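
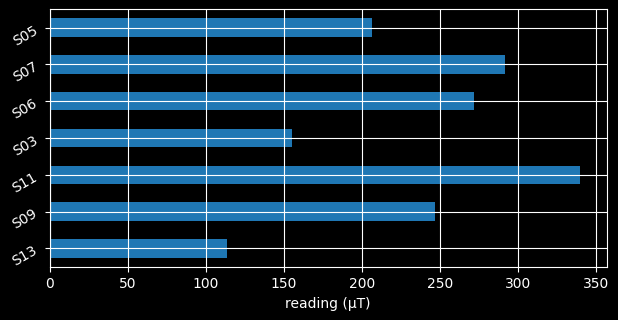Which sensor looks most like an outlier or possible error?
S13

S13 ≈ 100; the rest sit between ≈ 150 and ≈ 350.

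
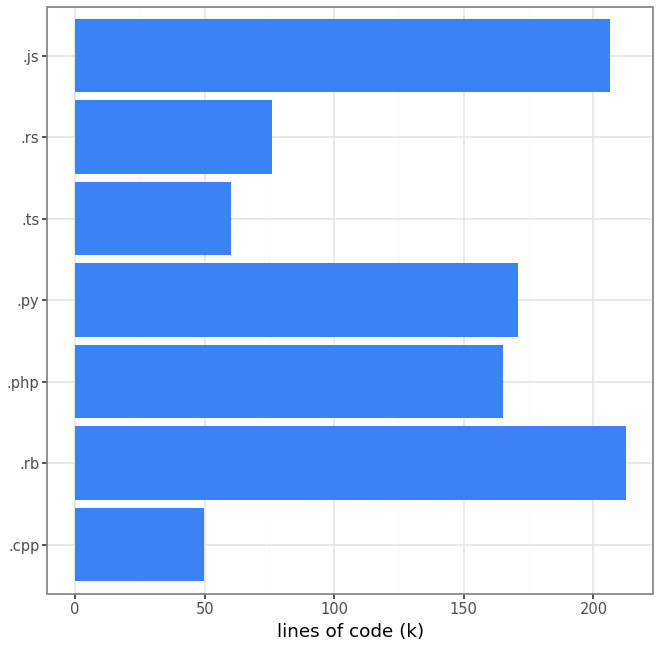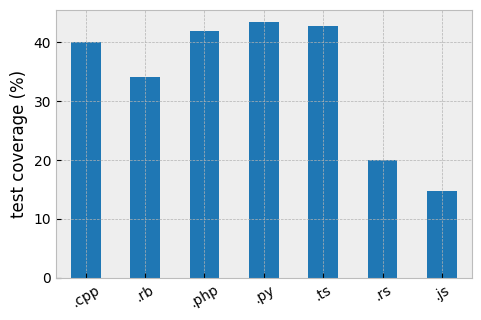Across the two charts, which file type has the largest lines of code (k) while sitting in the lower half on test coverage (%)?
Chart 2 median test coverage (%) ≈ 40; below-median file types: .rb, .rs, .js. Among those, .rb has the highest lines of code (k) (≈ 220).

.rb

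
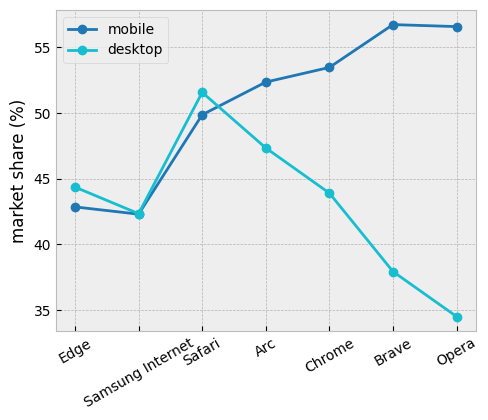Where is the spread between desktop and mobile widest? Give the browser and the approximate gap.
Opera: desktop ≈ 34, mobile ≈ 56 → gap ≈ 22. Next-largest (Brave) is only ≈ 18.

Opera, ≈ 22 %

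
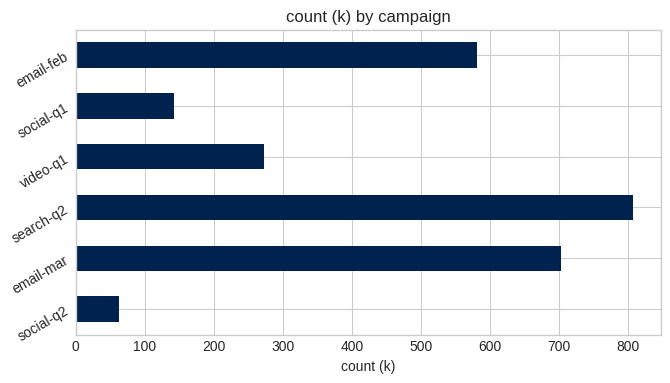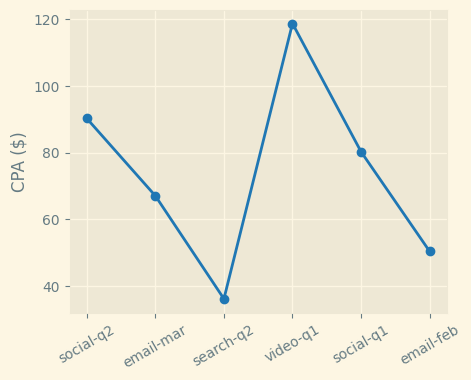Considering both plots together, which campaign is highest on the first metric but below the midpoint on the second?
search-q2

Chart 2 median CPA ($) ≈ 80; below-median campaigns: email-mar, search-q2, email-feb. Among those, search-q2 has the highest count (k) (≈ 800).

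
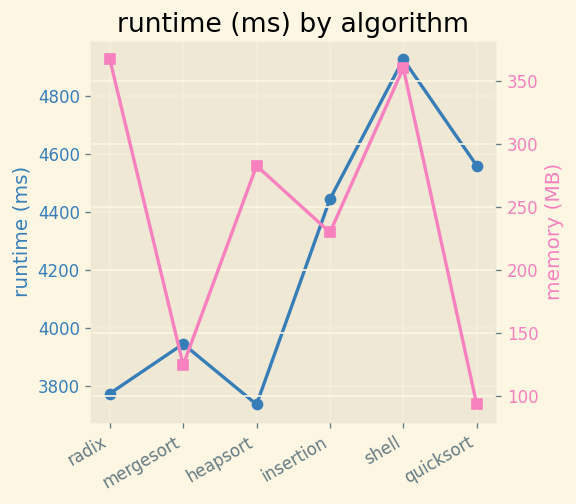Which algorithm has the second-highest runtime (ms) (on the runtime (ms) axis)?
quicksort

Top 3 (on the runtime (ms) axis): shell ≈ 4900, quicksort ≈ 4600, insertion ≈ 4400.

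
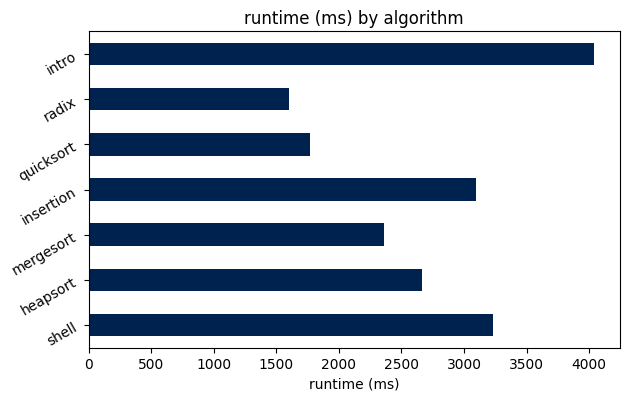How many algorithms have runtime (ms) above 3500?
1

Above 3500: intro.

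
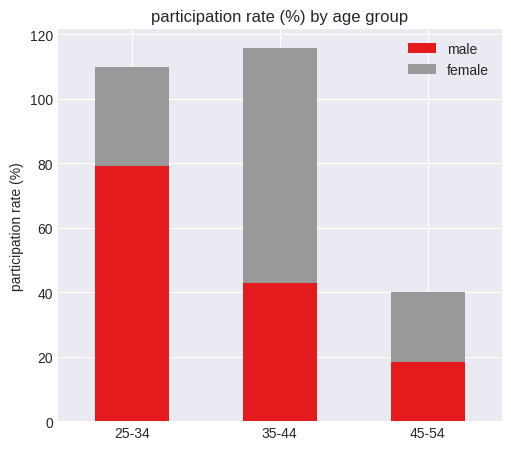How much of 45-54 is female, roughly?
≈ 20

female top ≈ 40, bottom ≈ 20; segment ≈ 20.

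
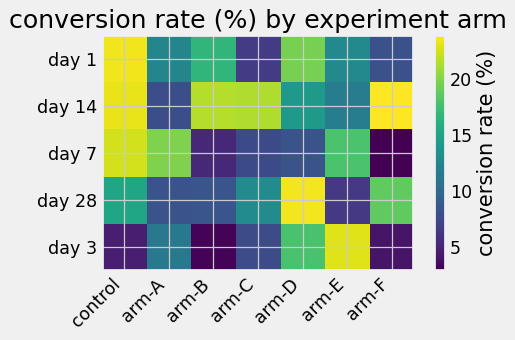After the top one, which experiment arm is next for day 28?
Top 3 for day 28: arm-D ≈ 24, arm-F ≈ 18, control ≈ 16.

arm-F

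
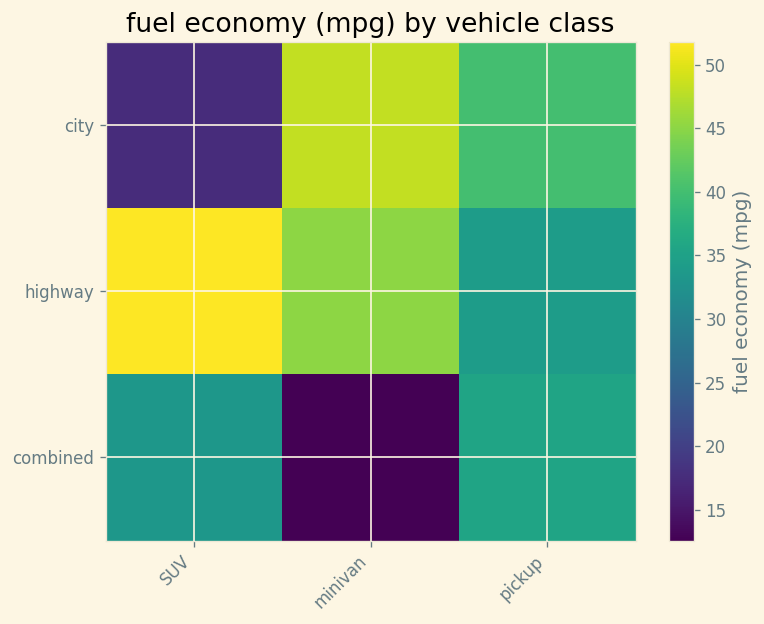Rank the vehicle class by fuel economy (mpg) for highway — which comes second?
Top 3 for highway: SUV ≈ 50, minivan ≈ 45, pickup ≈ 35.

minivan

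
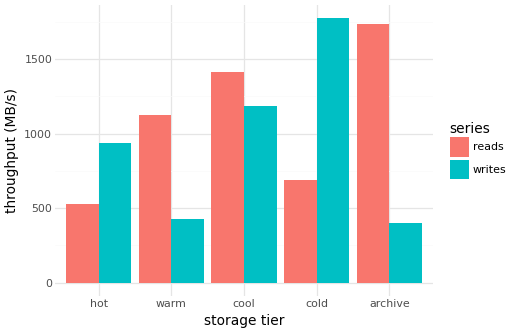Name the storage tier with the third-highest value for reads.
warm

Top 4 for reads: archive ≈ 1800, cool ≈ 1400, warm ≈ 1200, cold ≈ 600.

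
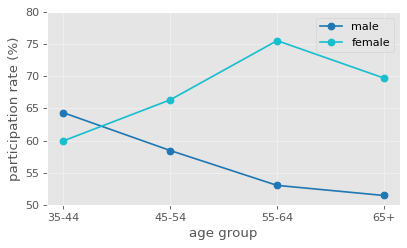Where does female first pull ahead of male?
45-54

35-44: female ≈ 60 vs male ≈ 65 (not yet); 45-54: female ≈ 65 vs male ≈ 60 (first crossover).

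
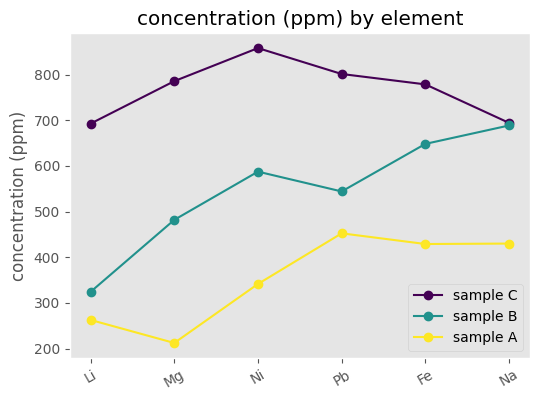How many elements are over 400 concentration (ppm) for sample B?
Above 400: Mg, Ni, Pb, Fe, Na.

5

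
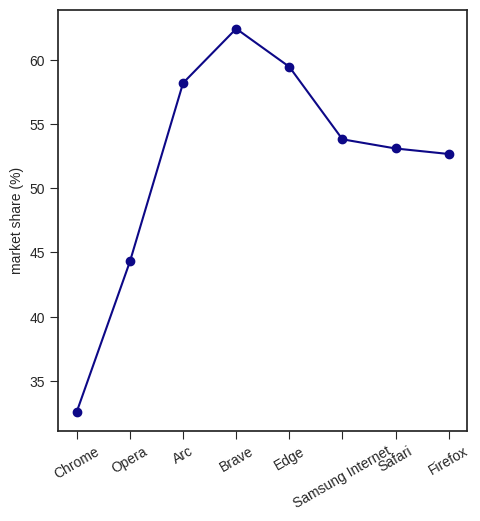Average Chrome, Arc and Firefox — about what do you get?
≈ 50

(35 + 60 + 55) / 3 ≈ 50.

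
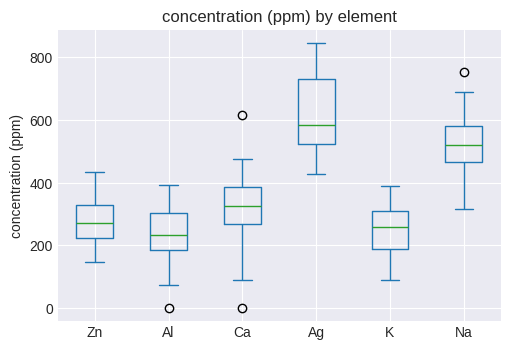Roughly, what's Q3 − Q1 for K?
Q3 ≈ 300, Q1 ≈ 200; IQR ≈ 100.

≈ 100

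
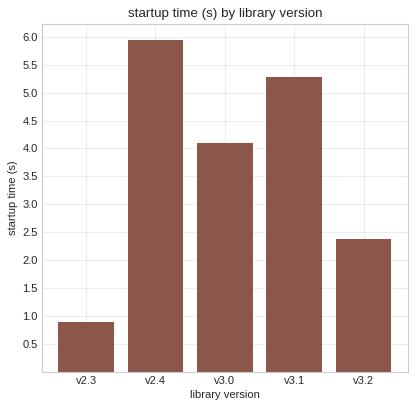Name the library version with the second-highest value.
v3.1

Top 3: v2.4 ≈ 6.0, v3.1 ≈ 5.5, v3.0 ≈ 4.0.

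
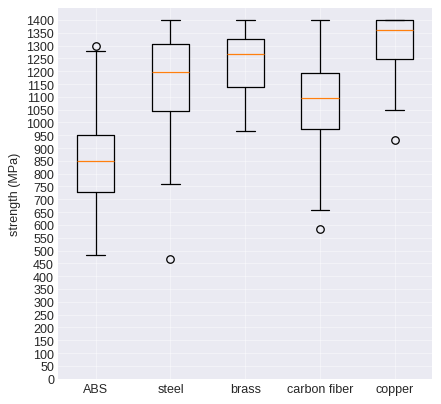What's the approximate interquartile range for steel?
Q3 ≈ 1300, Q1 ≈ 1050; IQR ≈ 250.

≈ 250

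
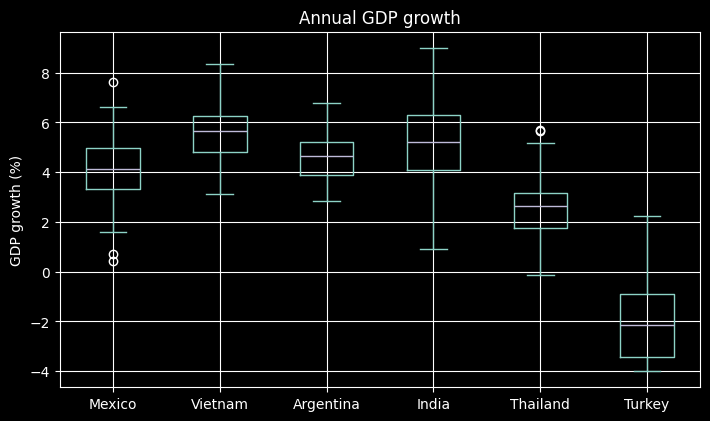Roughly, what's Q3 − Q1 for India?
Q3 ≈ 6, Q1 ≈ 4; IQR ≈ 2.

≈ 2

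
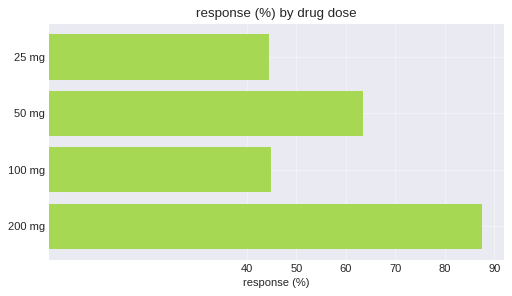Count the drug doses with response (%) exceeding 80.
Above 80: 200 mg.

1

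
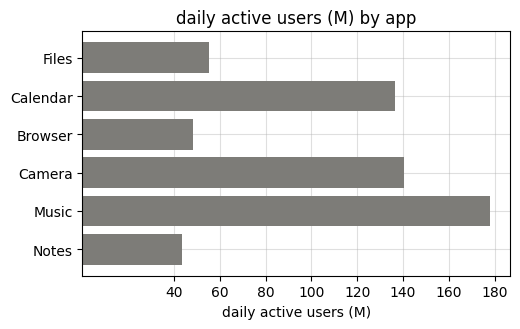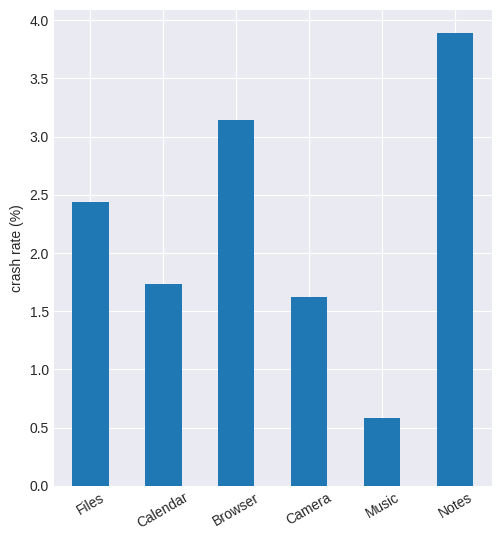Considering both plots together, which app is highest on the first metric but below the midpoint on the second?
Music

Chart 2 median crash rate (%) ≈ 2; below-median apps: Calendar, Camera, Music. Among those, Music has the highest daily active users (M) (≈ 180).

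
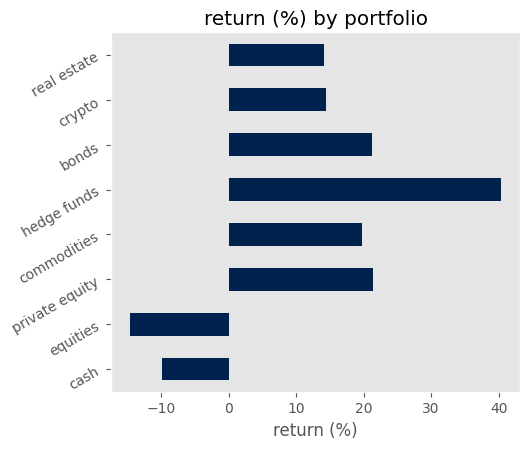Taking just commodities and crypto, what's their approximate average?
≈ 18

(20 + 15) / 2 ≈ 18.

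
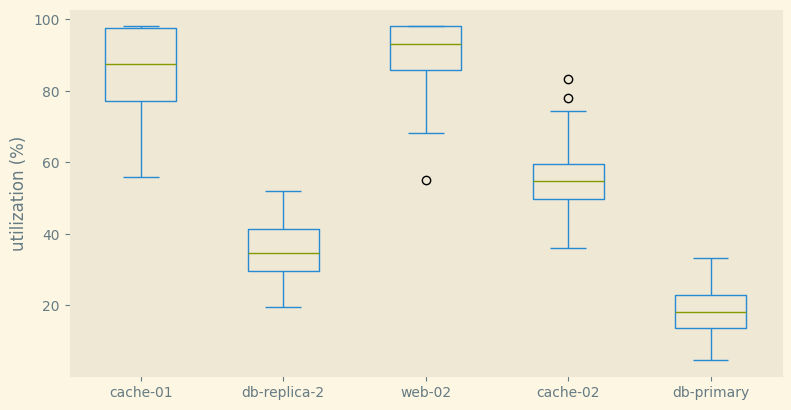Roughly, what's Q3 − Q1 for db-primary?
Q3 ≈ 20, Q1 ≈ 10; IQR ≈ 10.

≈ 10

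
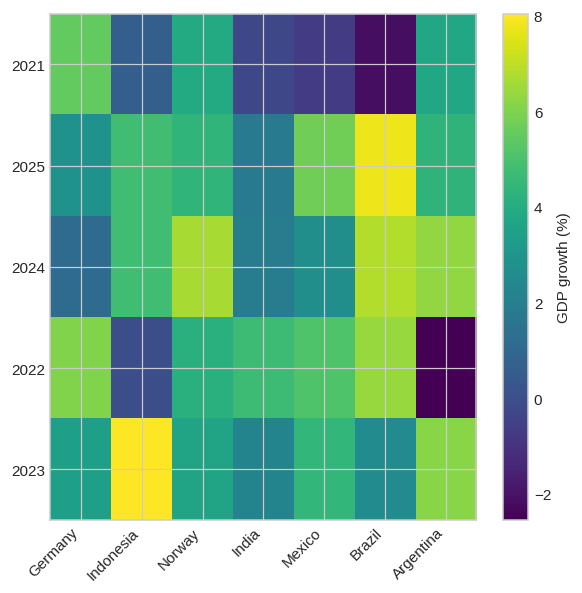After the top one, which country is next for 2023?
Argentina

Top 3 for 2023: Indonesia ≈ 8, Argentina ≈ 6, Mexico ≈ 4.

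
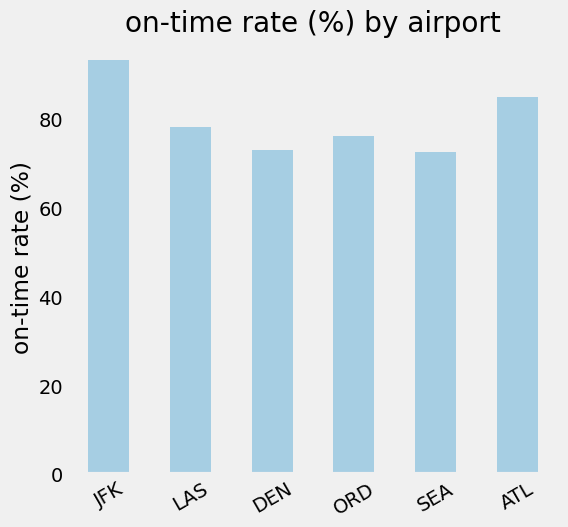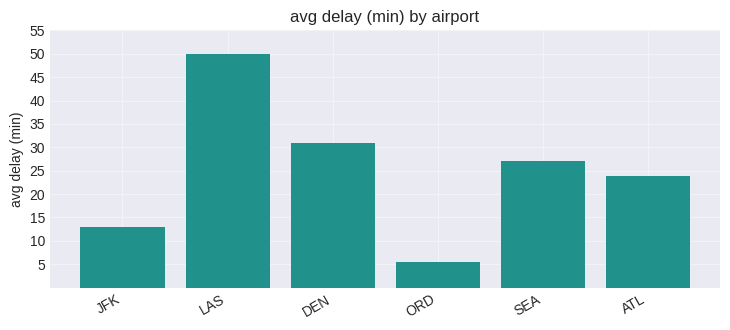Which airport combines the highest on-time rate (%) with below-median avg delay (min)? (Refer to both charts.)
Chart 2 median avg delay (min) ≈ 25; below-median airports: JFK, ORD, ATL. Among those, JFK has the highest on-time rate (%) (≈ 90).

JFK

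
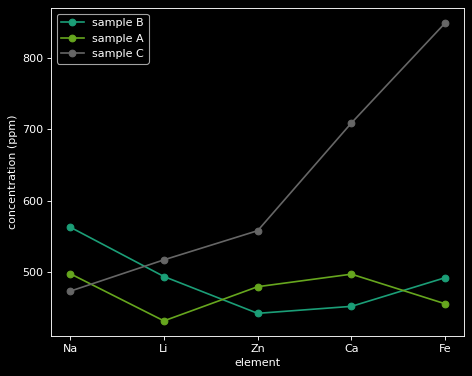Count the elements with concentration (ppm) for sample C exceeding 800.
Above 800: Fe.

1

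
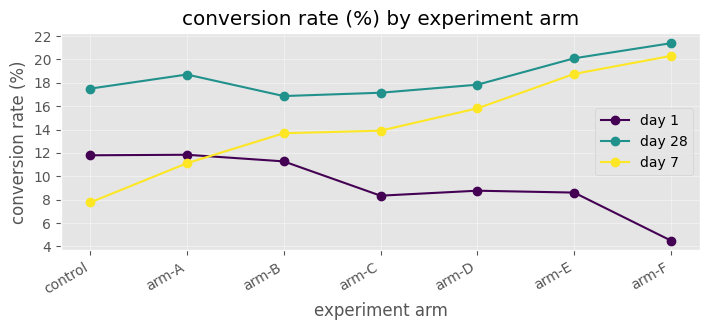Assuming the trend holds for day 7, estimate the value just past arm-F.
≈ 22

Last three: 16, 18, 20 → slope ≈ 2/step → next ≈ 22.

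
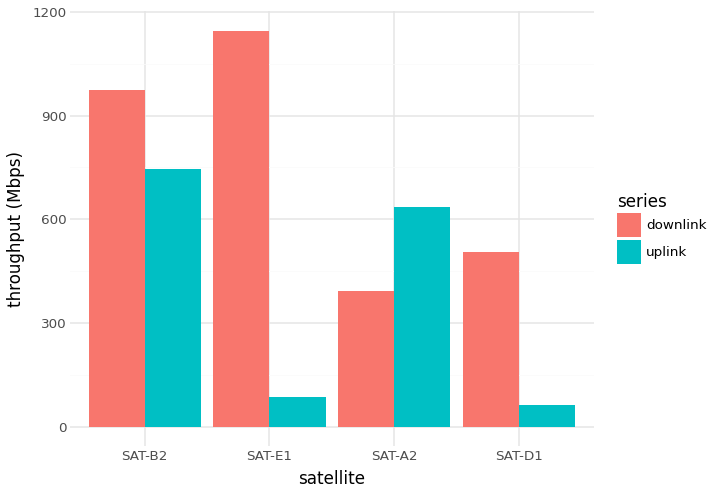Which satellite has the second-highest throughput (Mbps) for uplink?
SAT-A2

Top 3 for uplink: SAT-B2 ≈ 700, SAT-A2 ≈ 600, SAT-E1 ≈ 100.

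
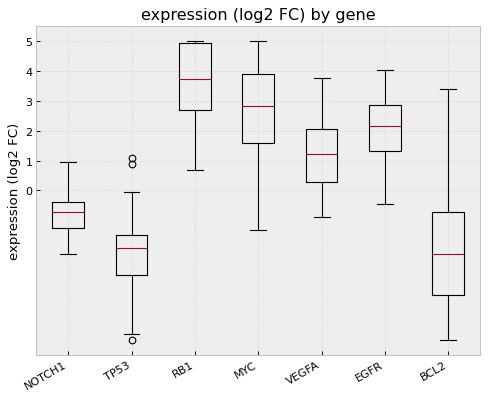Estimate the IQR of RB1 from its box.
Q3 ≈ 5, Q1 ≈ 3; IQR ≈ 2.

≈ 2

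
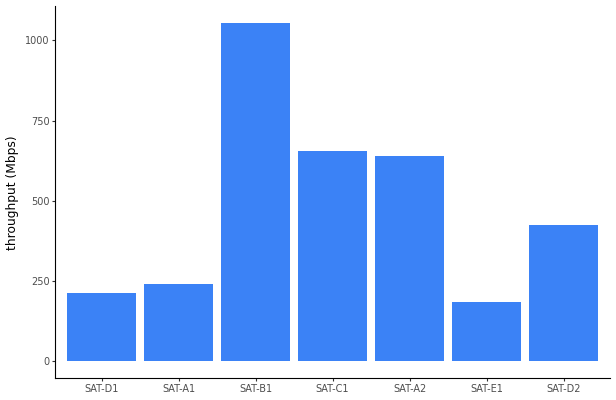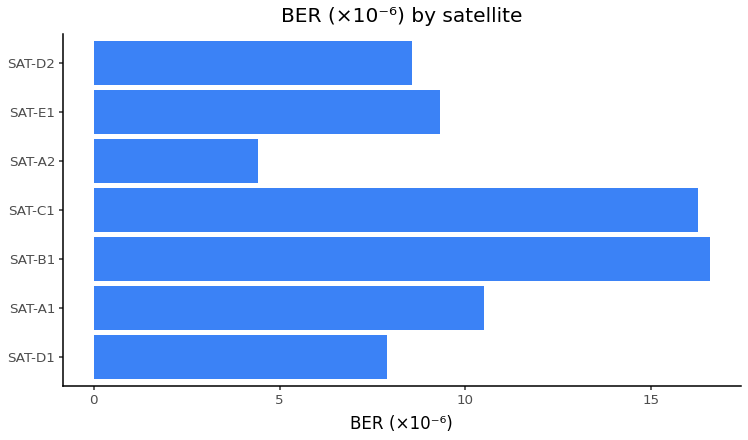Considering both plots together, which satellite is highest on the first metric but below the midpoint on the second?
Chart 2 median BER (×10⁻⁶) ≈ 10; below-median satellites: SAT-D1, SAT-A2, SAT-D2. Among those, SAT-A2 has the highest throughput (Mbps) (≈ 600).

SAT-A2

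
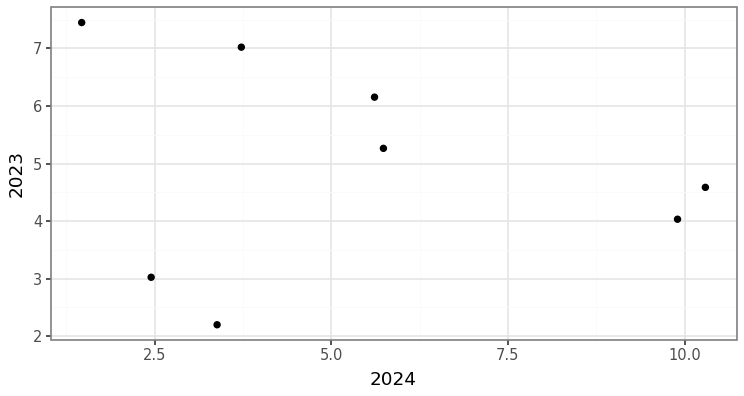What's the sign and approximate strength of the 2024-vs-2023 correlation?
no clear correlation

Points are roughly uncorrelated; weak (|r| ≈ 0.2).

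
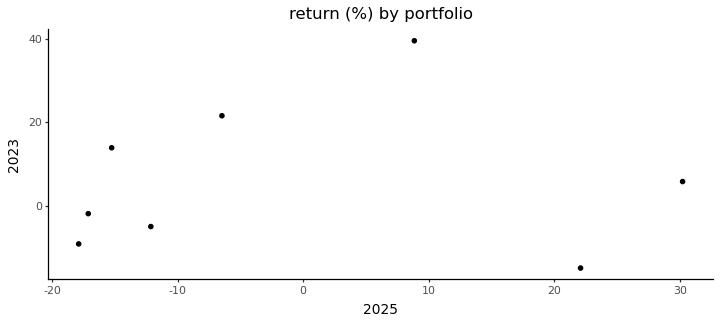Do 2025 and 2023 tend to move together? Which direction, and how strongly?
Points are roughly uncorrelated; weak (|r| ≈ 0.1).

no clear correlation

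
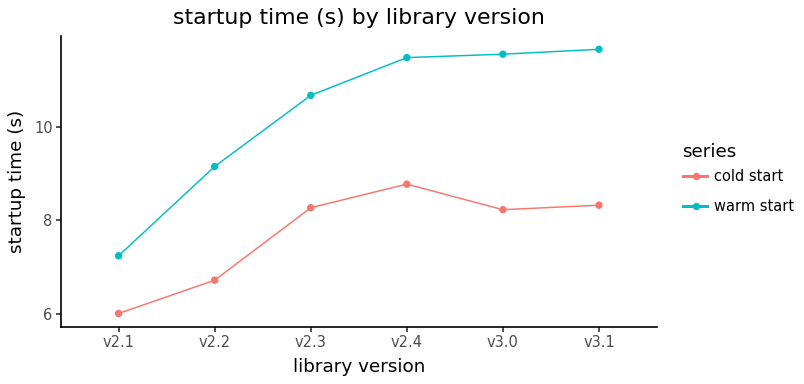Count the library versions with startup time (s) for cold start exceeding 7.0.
Above 7.0: v2.3, v2.4, v3.0, v3.1.

4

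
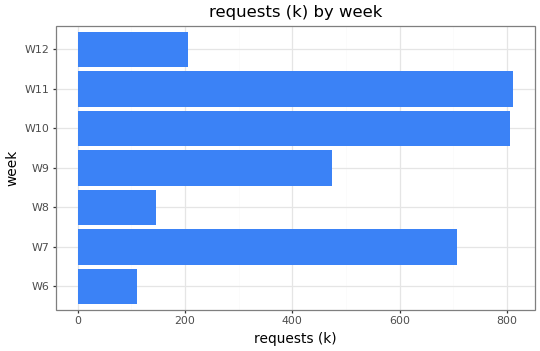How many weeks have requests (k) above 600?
3

Above 600: W7, W10, W11.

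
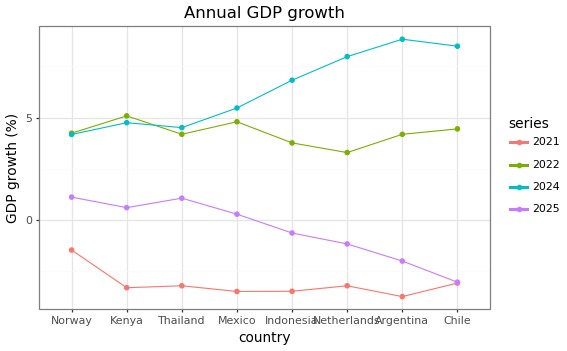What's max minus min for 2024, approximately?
Max Argentina ≈ 8, min Norway ≈ 4; range ≈ 4.

≈ 4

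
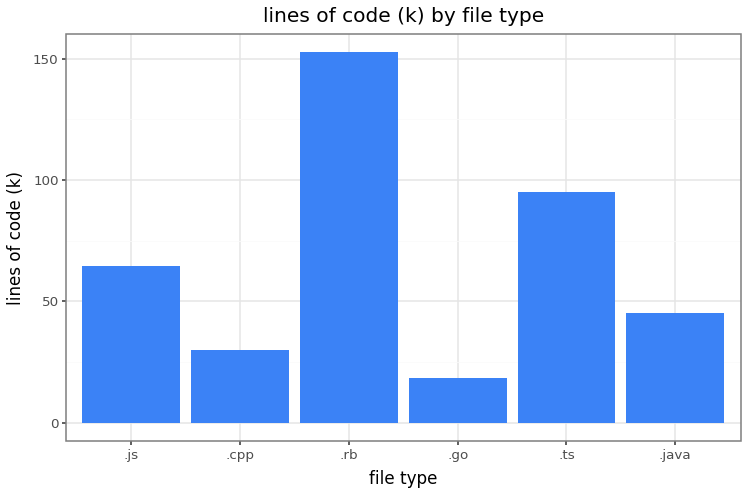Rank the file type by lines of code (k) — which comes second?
.ts

Top 3: .rb ≈ 160, .ts ≈ 100, .js ≈ 60.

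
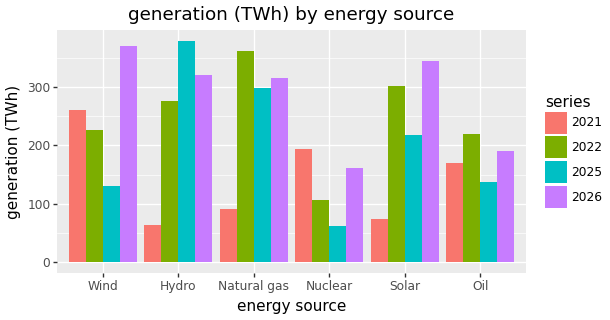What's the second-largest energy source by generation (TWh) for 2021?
Top 3 for 2021: Wind ≈ 250, Nuclear ≈ 200, Oil ≈ 150.

Nuclear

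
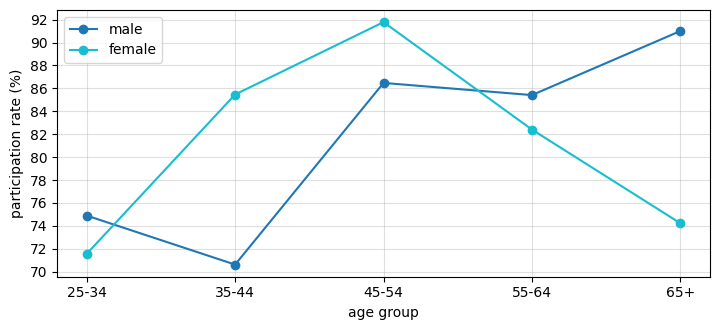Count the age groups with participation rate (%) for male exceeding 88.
1

Above 88: 65+.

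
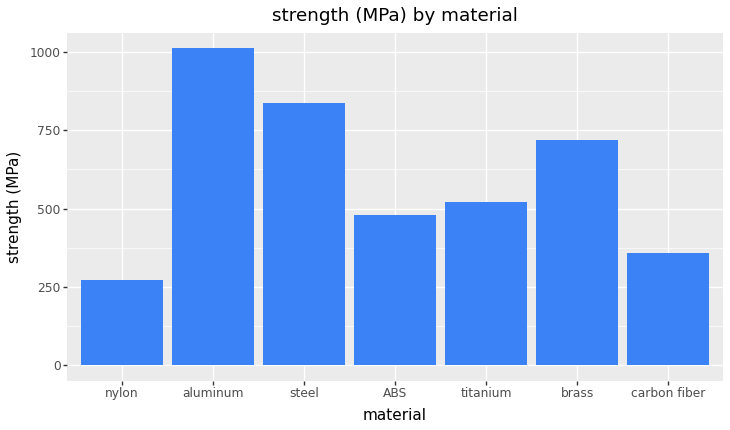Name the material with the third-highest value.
Top 4: aluminum ≈ 1000, steel ≈ 800, brass ≈ 700, titanium ≈ 500.

brass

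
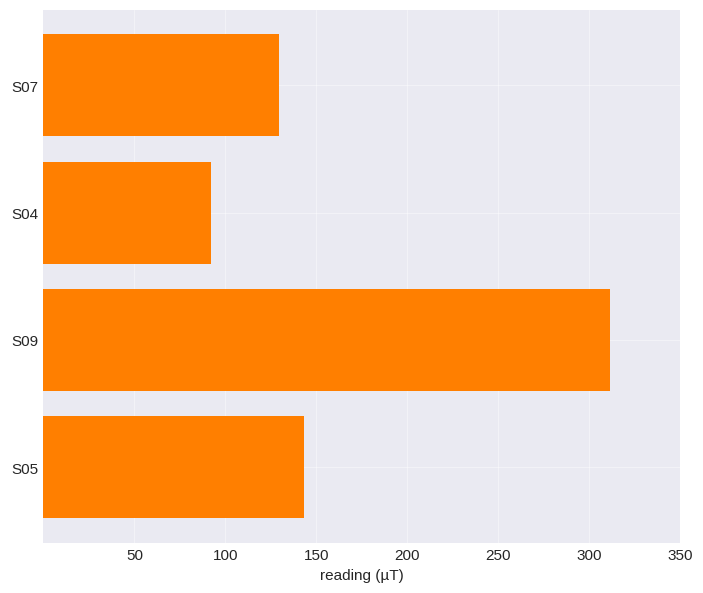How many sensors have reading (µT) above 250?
1

Above 250: S09.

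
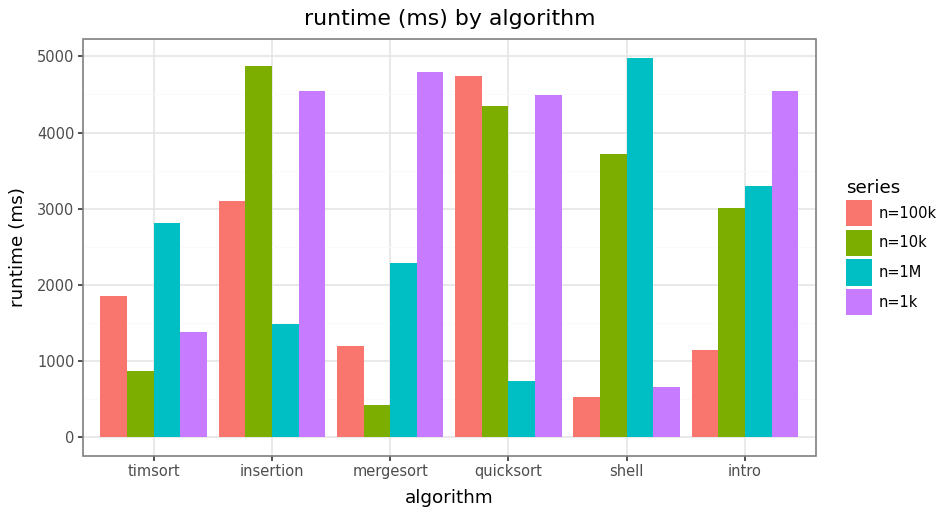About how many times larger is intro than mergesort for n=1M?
intro ≈ 3500, mergesort ≈ 2500; 3500/2500 ≈ 1.4.

≈ 1.4×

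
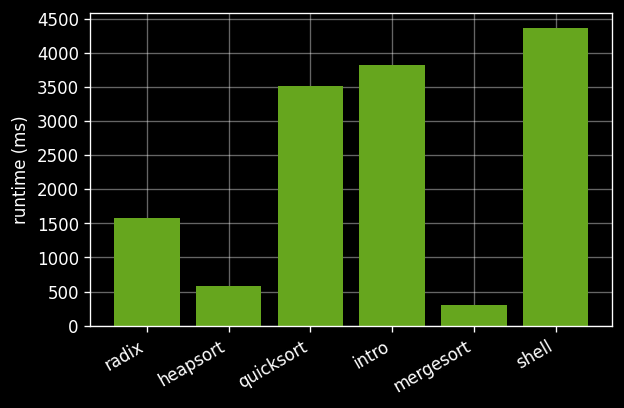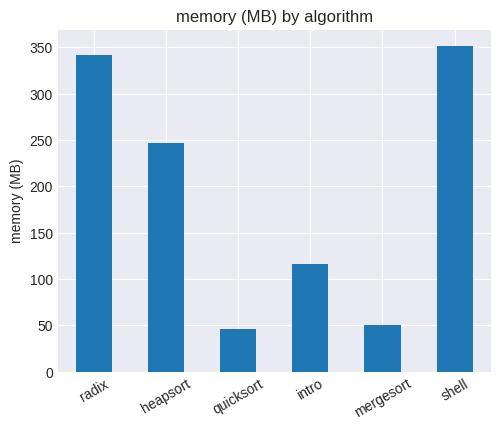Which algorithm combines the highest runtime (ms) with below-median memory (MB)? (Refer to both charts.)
Chart 2 median memory (MB) ≈ 200; below-median algorithms: quicksort, intro, mergesort. Among those, intro has the highest runtime (ms) (≈ 4000).

intro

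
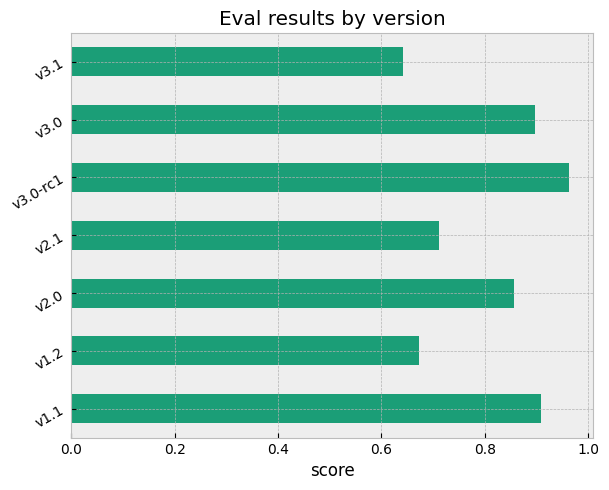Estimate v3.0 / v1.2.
v3.0 ≈ 0.9, v1.2 ≈ 0.7; 0.9/0.7 ≈ 1.29.

≈ 1.29×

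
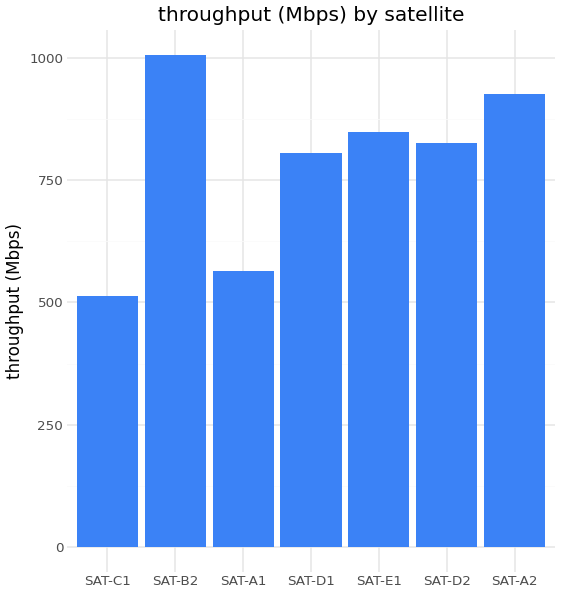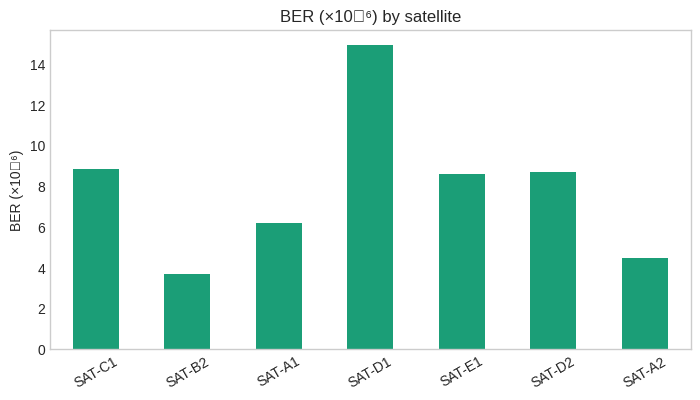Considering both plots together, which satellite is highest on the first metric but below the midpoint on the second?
SAT-B2

Chart 2 median BER (×10⁻⁶) ≈ 8; below-median satellites: SAT-B2, SAT-A1, SAT-A2. Among those, SAT-B2 has the highest throughput (Mbps) (≈ 1000).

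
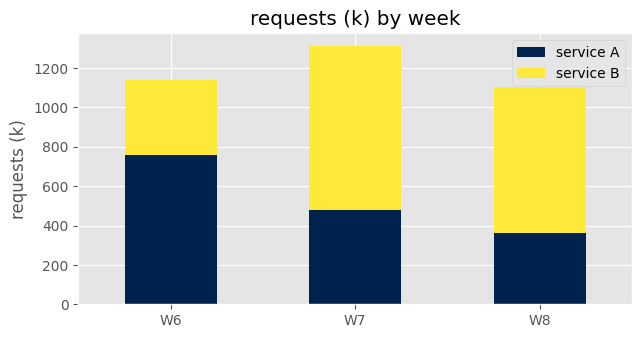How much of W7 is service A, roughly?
service A top ≈ 400, bottom ≈ 0; segment ≈ 400.

≈ 400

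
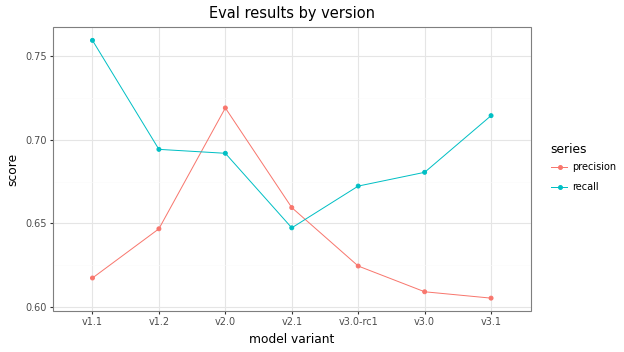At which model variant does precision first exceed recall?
v1.2: precision ≈ 0.64 vs recall ≈ 0.70 (not yet); v2.0: precision ≈ 0.72 vs recall ≈ 0.70 (first crossover).

v2.0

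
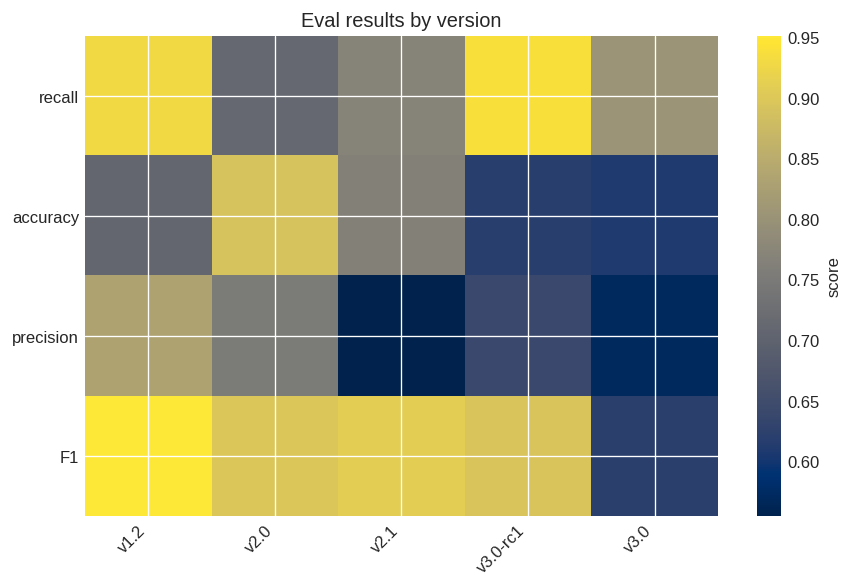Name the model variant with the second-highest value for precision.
Top 3 for precision: v1.2 ≈ 0.85, v2.0 ≈ 0.75, v3.0-rc1 ≈ 0.65.

v2.0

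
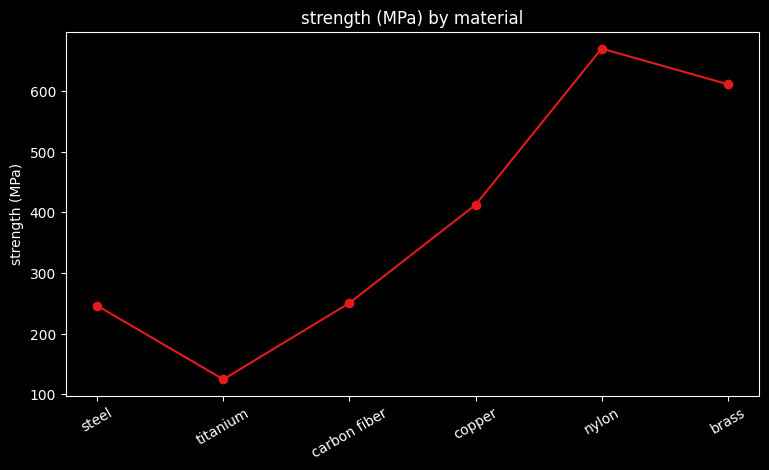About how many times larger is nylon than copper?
nylon ≈ 650, copper ≈ 400; 650/400 ≈ 1.62.

≈ 1.62×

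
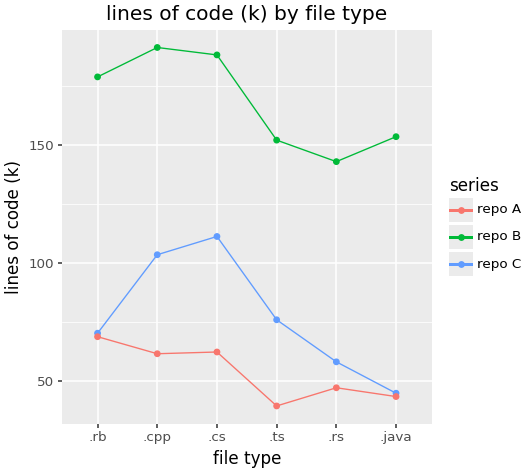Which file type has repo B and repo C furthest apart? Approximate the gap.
.java: repo B ≈ 160, repo C ≈ 40 → gap ≈ 120. Next-largest (.rb) is only ≈ 100.

.java, ≈ 120 k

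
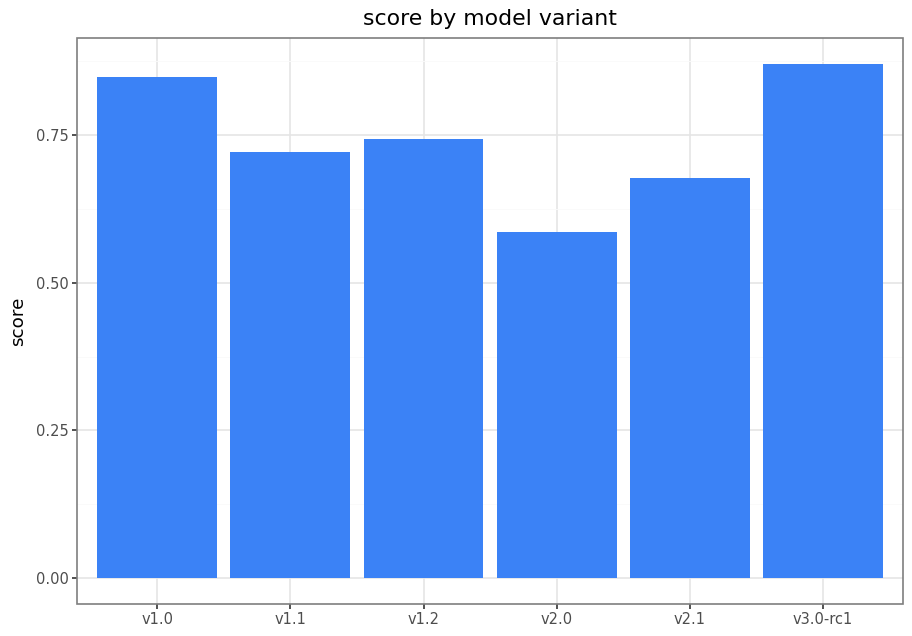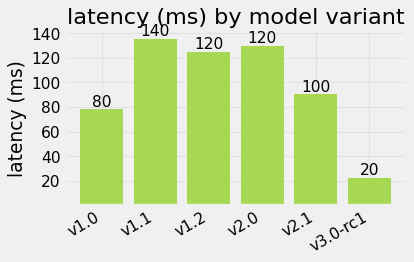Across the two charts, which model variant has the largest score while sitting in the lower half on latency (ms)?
v3.0-rc1

Chart 2 median latency (ms) ≈ 100; below-median model variants: v1.0, v2.1, v3.0-rc1. Among those, v3.0-rc1 has the highest score (≈ 0.9).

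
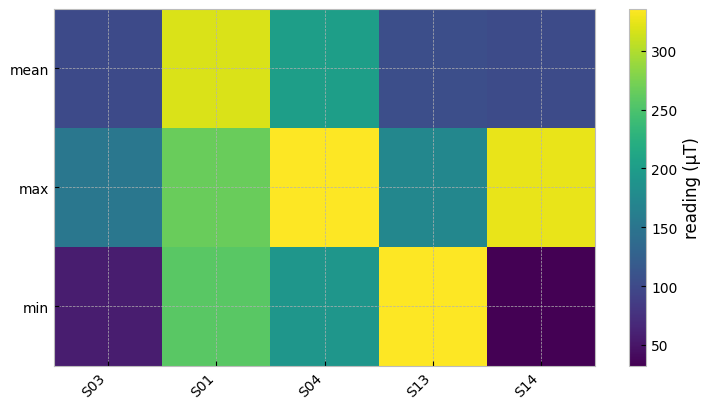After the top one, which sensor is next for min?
S01

Top 3 for min: S13 ≈ 350, S01 ≈ 250, S04 ≈ 200.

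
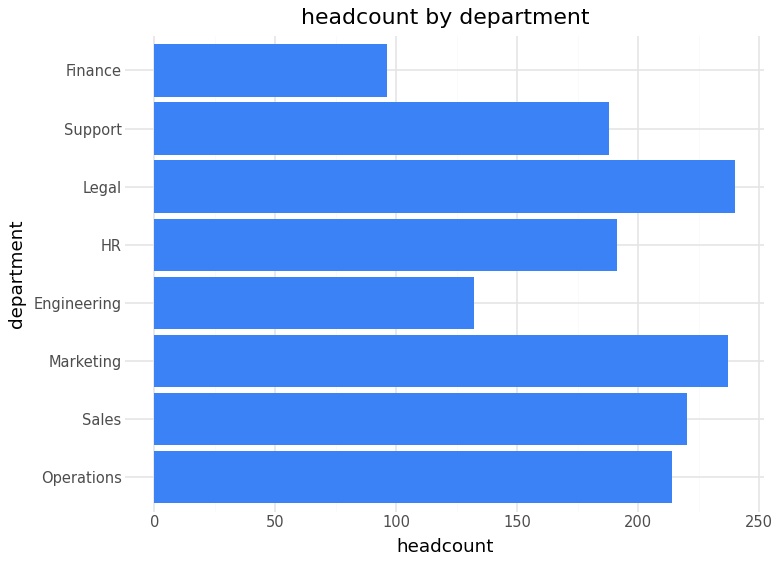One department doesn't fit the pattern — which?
Finance

Finance ≈ 100; the rest sit between ≈ 140 and ≈ 240.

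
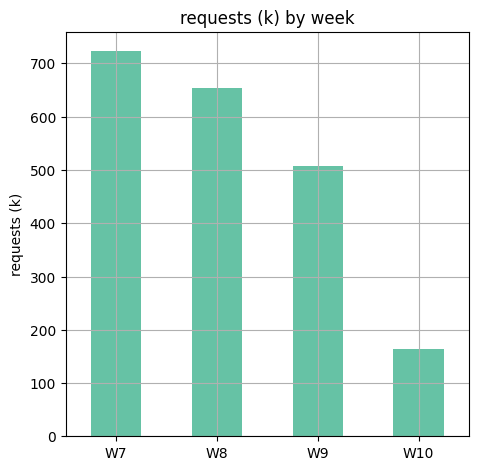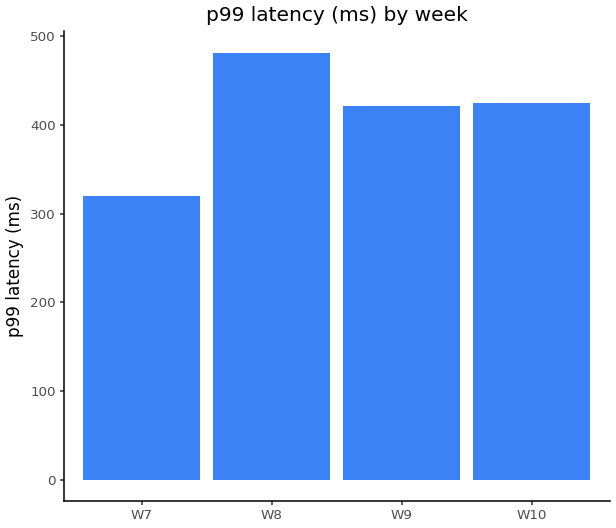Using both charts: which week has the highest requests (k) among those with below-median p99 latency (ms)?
W7

Chart 2 median p99 latency (ms) ≈ 400; below-median weeks: W7, W9. Among those, W7 has the highest requests (k) (≈ 700).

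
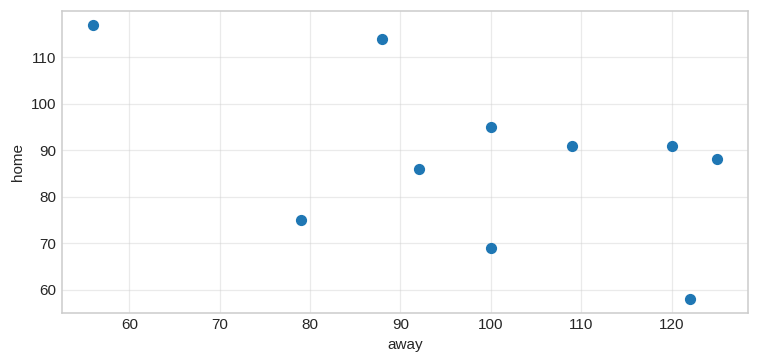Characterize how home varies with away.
negative, moderate

Points are negatively correlated; moderate (|r| ≈ 0.5).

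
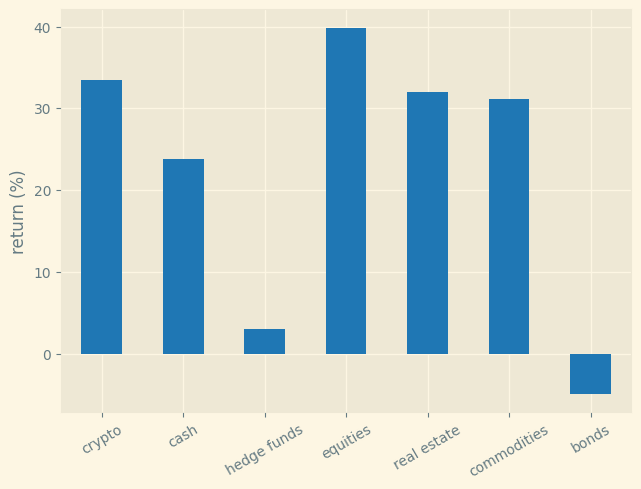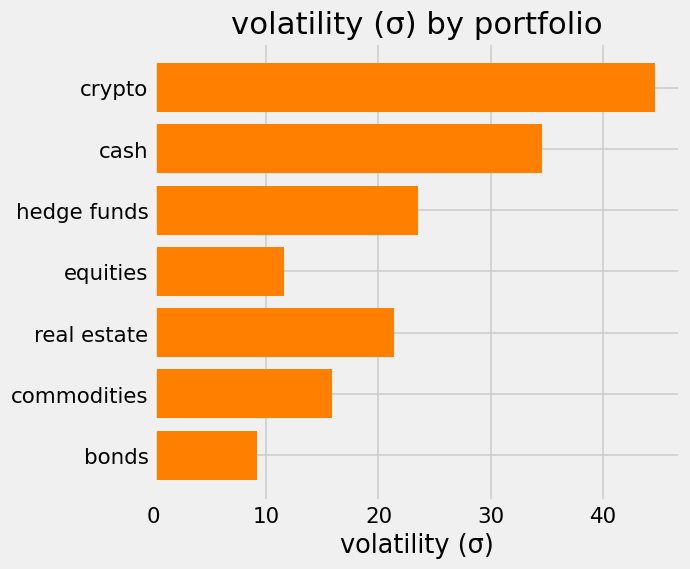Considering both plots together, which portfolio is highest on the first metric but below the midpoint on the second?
equities

Chart 2 median volatility (σ) ≈ 20; below-median portfolios: equities, commodities, bonds. Among those, equities has the highest return (%) (≈ 40).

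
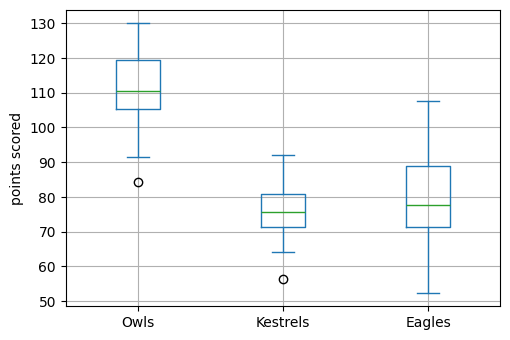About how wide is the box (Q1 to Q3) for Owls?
≈ 15

Q3 ≈ 120, Q1 ≈ 105; IQR ≈ 15.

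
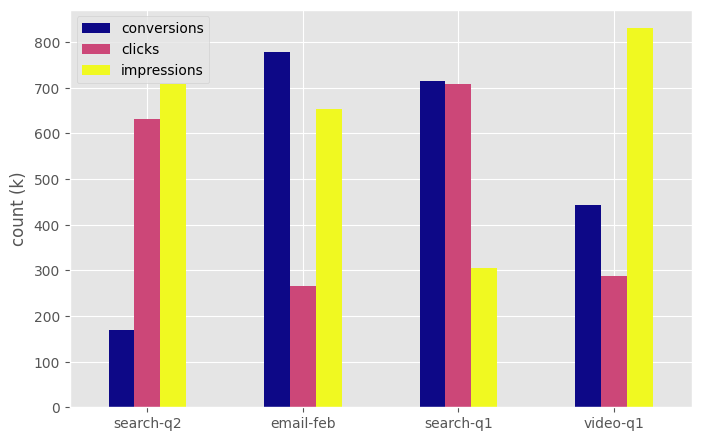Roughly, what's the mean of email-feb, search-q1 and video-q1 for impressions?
(700 + 300 + 800) / 3 ≈ 600.

≈ 600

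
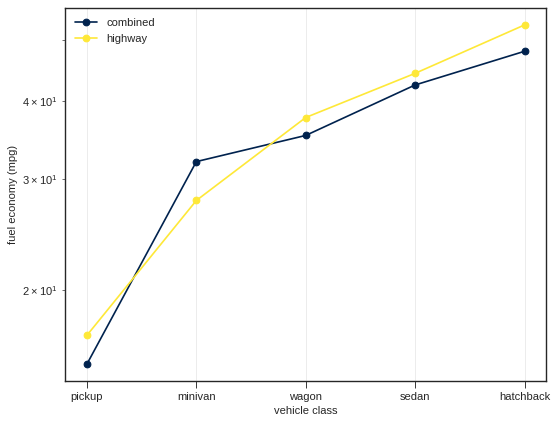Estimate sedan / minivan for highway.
sedan ≈ 45, minivan ≈ 30; 45/30 ≈ 1.5.

≈ 1.5×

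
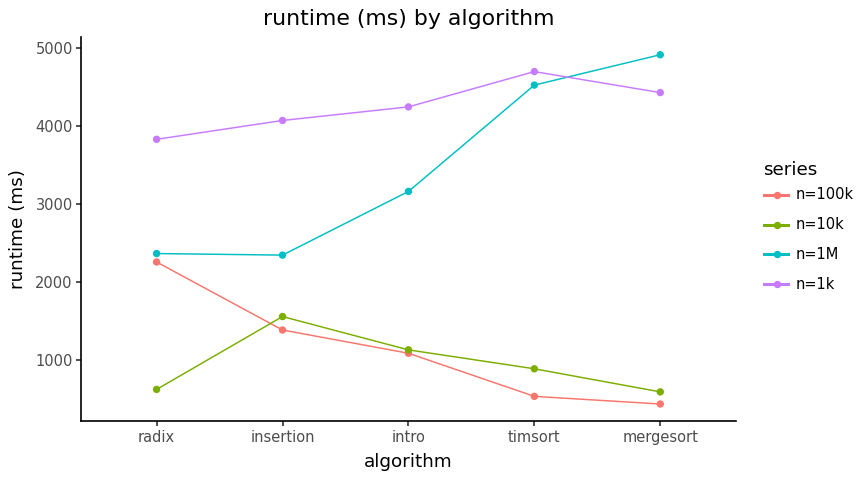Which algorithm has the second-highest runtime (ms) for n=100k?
Top 3 for n=100k: radix ≈ 2500, insertion ≈ 1500, intro ≈ 1000.

insertion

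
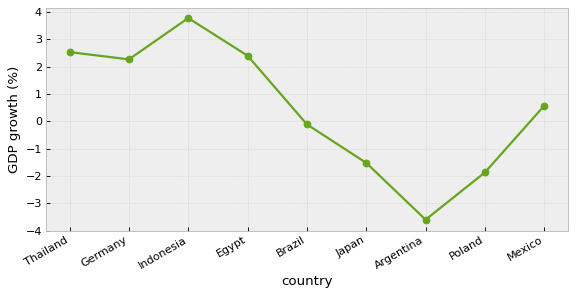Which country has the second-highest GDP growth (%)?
Thailand

Top 3: Indonesia ≈ 4, Thailand ≈ 3, Egypt ≈ 2.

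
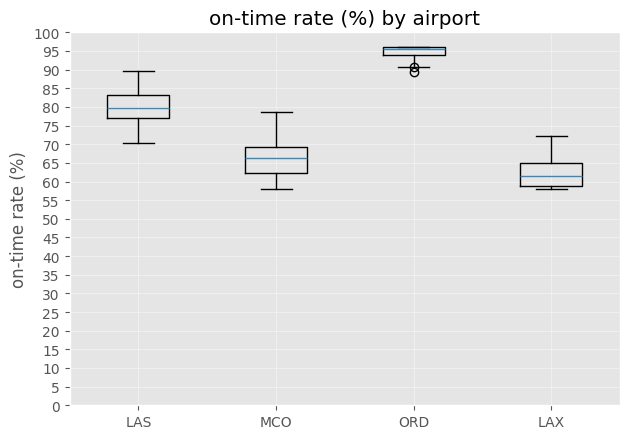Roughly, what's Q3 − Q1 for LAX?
Q3 ≈ 65, Q1 ≈ 60; IQR ≈ 5.

≈ 5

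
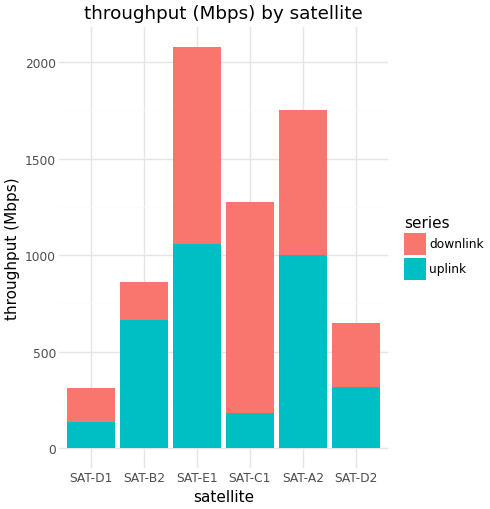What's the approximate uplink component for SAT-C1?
uplink top ≈ 200, bottom ≈ 0; segment ≈ 200.

≈ 200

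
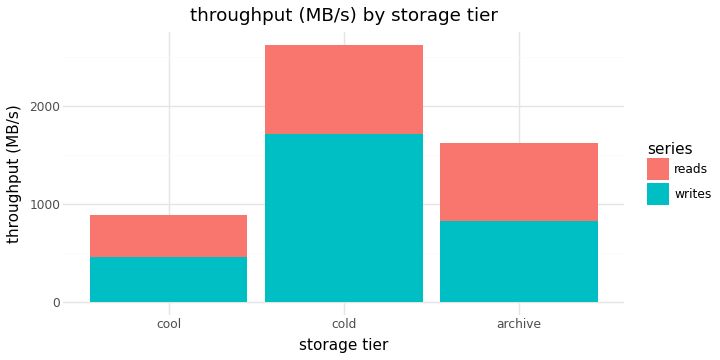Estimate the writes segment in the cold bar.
≈ 1500

writes top ≈ 1500, bottom ≈ 0; segment ≈ 1500.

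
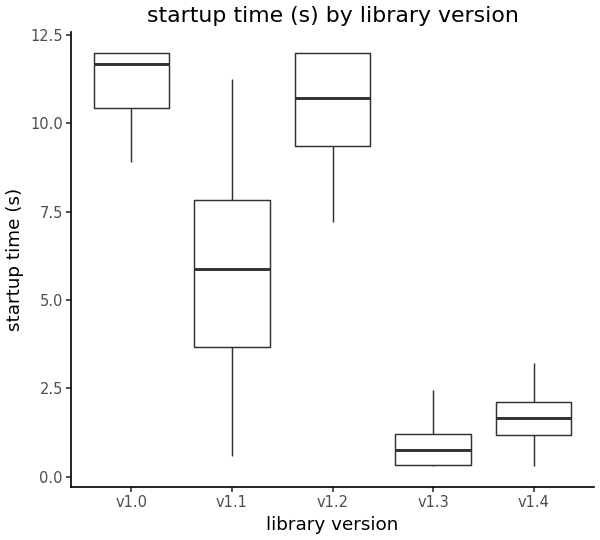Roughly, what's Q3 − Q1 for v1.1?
≈ 4

Q3 ≈ 8, Q1 ≈ 4; IQR ≈ 4.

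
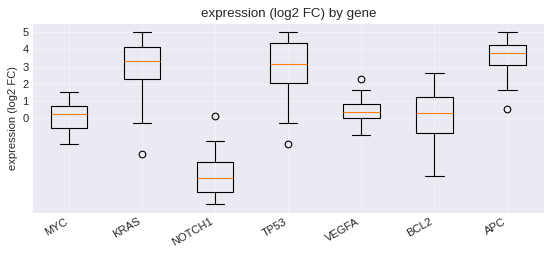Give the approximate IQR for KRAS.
Q3 ≈ 4, Q1 ≈ 2; IQR ≈ 2.

≈ 2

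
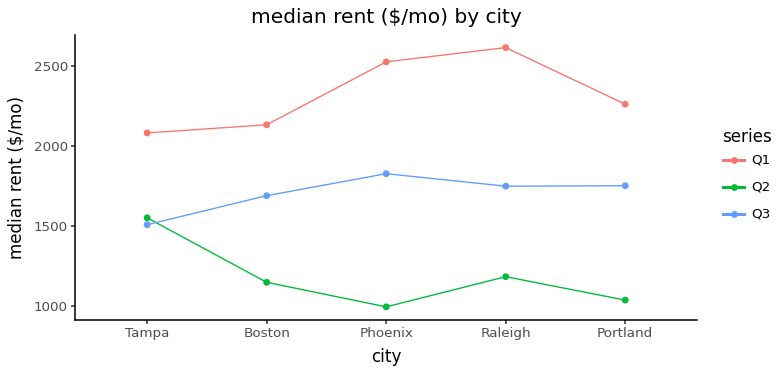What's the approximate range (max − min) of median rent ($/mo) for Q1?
Max Raleigh ≈ 2600, min Tampa ≈ 2000; range ≈ 600.

≈ 600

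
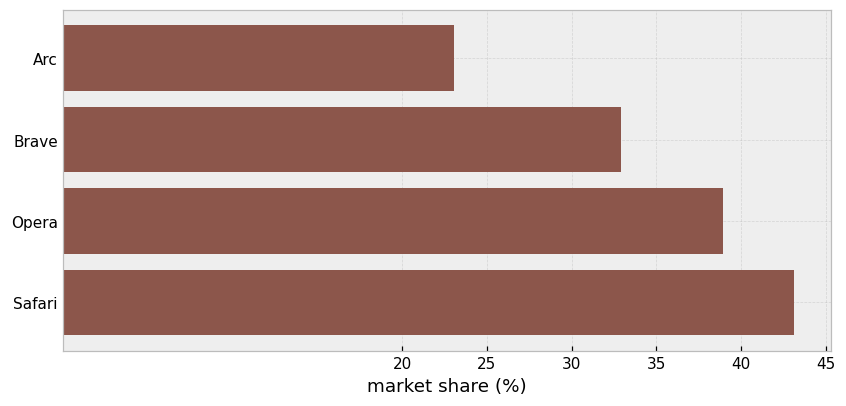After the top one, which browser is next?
Opera

Top 3: Safari ≈ 45, Opera ≈ 40, Brave ≈ 35.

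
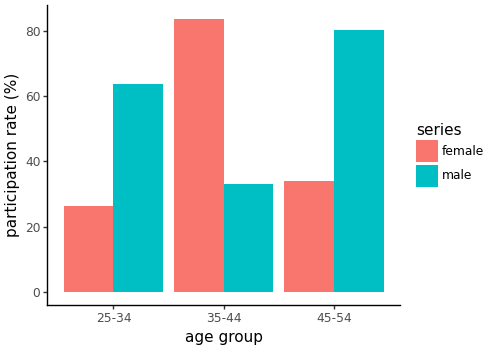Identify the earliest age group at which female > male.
35-44

25-34: female ≈ 30 vs male ≈ 60 (not yet); 35-44: female ≈ 80 vs male ≈ 30 (first crossover).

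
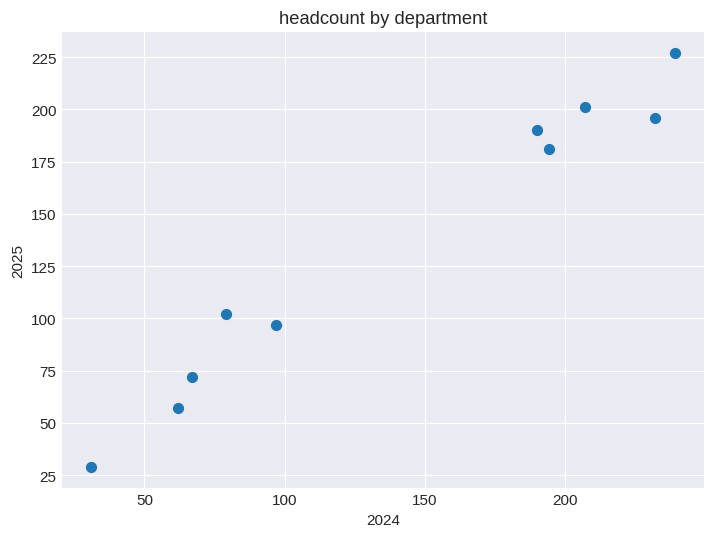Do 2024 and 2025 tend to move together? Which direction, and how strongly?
positive, strong

Points are positively correlated; strong (|r| ≈ 1.0).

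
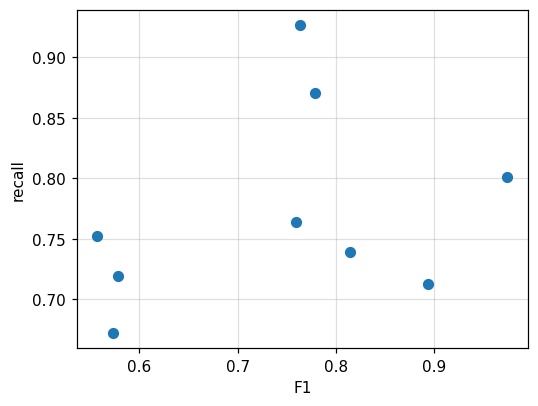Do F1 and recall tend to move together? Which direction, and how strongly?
Points are positively correlated; weak (|r| ≈ 0.3).

positive, weak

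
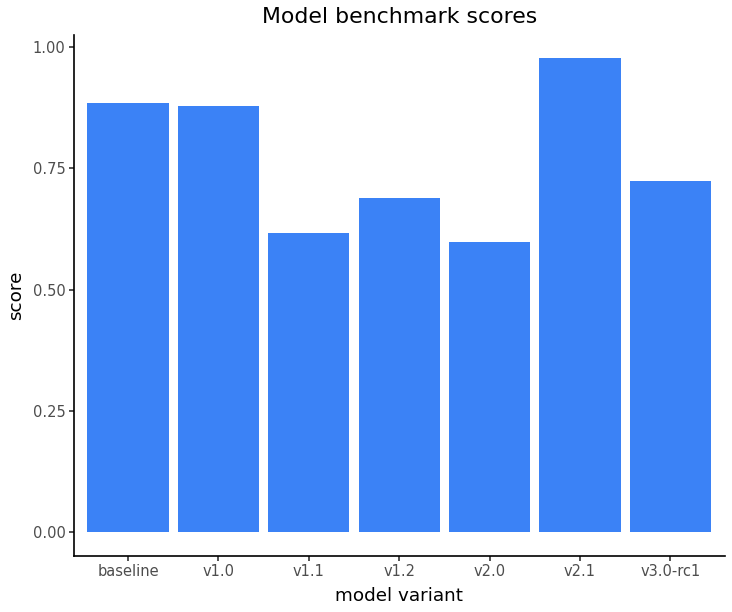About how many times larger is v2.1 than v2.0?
≈ 1.67×

v2.1 ≈ 1.0, v2.0 ≈ 0.6; 1.0/0.6 ≈ 1.67.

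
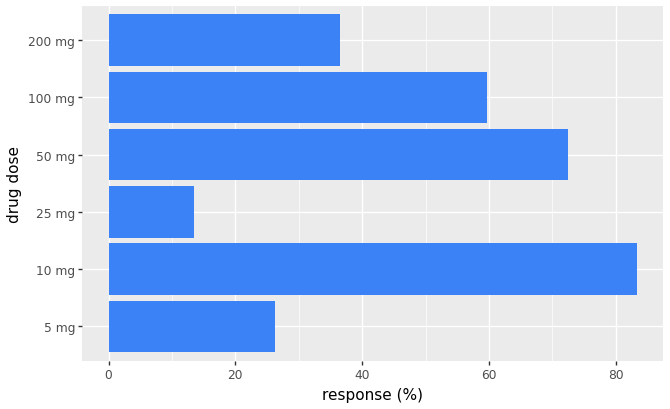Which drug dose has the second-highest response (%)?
50 mg

Top 3: 10 mg ≈ 80, 50 mg ≈ 70, 100 mg ≈ 60.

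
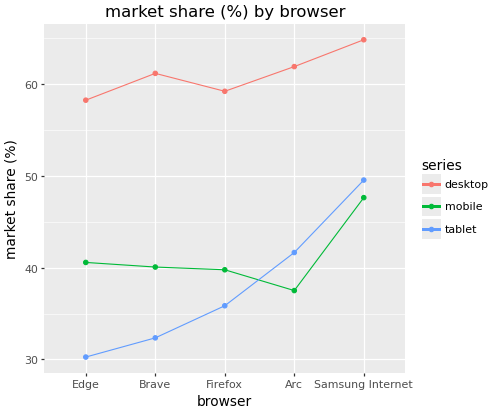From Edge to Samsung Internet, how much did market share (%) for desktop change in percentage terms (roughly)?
Edge ≈ 60, Samsung Internet ≈ 65; (65 − 60) / 60 ≈ +8.3%.

≈ +8.3%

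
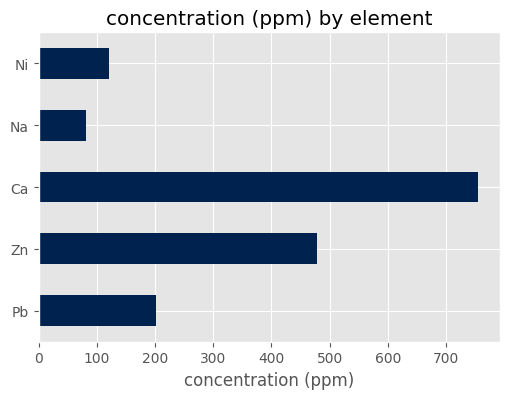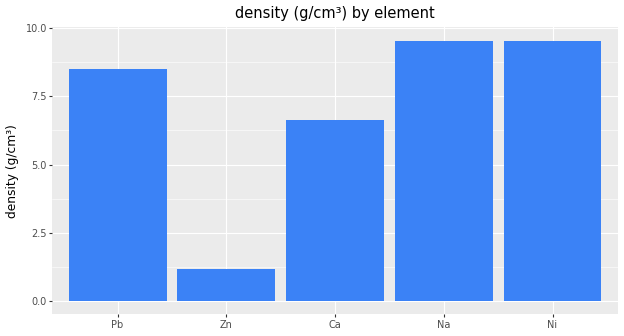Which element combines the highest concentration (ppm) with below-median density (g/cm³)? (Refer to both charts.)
Ca

Chart 2 median density (g/cm³) ≈ 8; below-median elements: Zn, Ca. Among those, Ca has the highest concentration (ppm) (≈ 800).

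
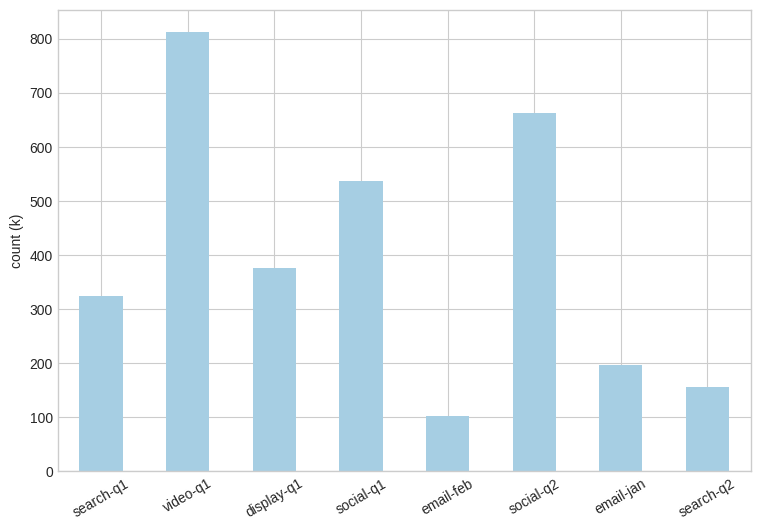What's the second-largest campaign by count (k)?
social-q2

Top 3: video-q1 ≈ 800, social-q2 ≈ 700, social-q1 ≈ 500.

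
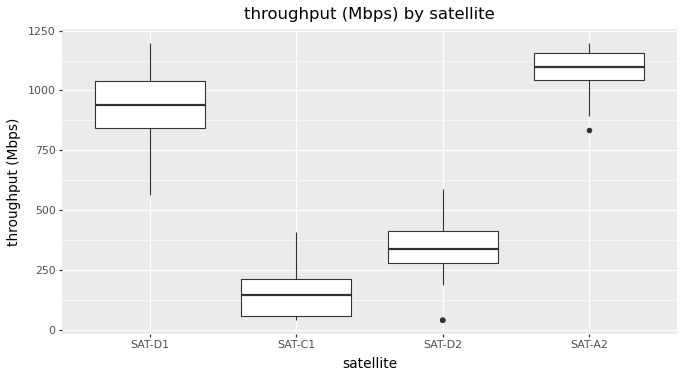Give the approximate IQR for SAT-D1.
Q3 ≈ 1000, Q1 ≈ 800; IQR ≈ 200.

≈ 200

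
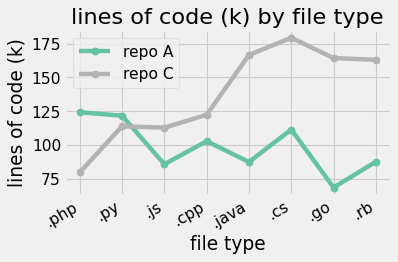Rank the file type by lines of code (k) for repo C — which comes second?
.java

Top 3 for repo C: .cs ≈ 180, .java ≈ 170, .go ≈ 160.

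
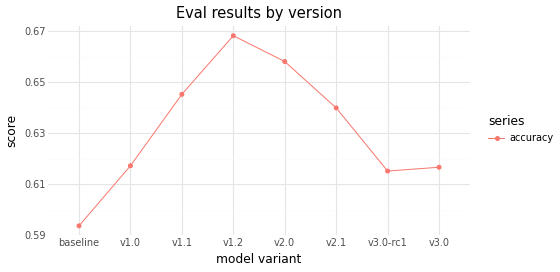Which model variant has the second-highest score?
v2.0

Top 3: v1.2 ≈ 0.67, v2.0 ≈ 0.66, v1.1 ≈ 0.65.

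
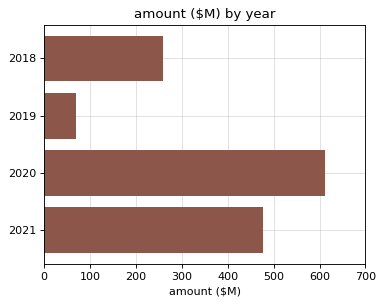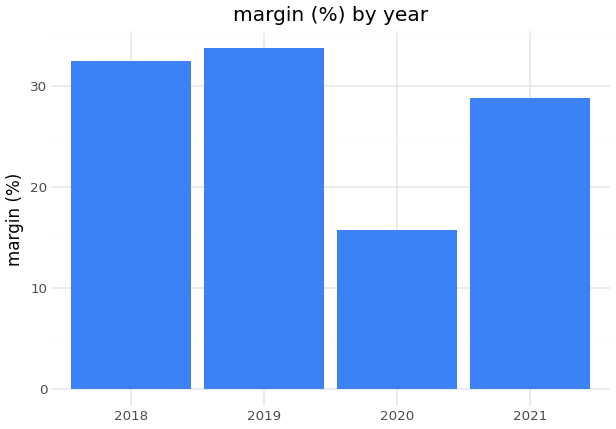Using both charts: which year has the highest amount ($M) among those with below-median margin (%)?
2020

Chart 2 median margin (%) ≈ 30; below-median years: 2020, 2021. Among those, 2020 has the highest amount ($M) (≈ 600).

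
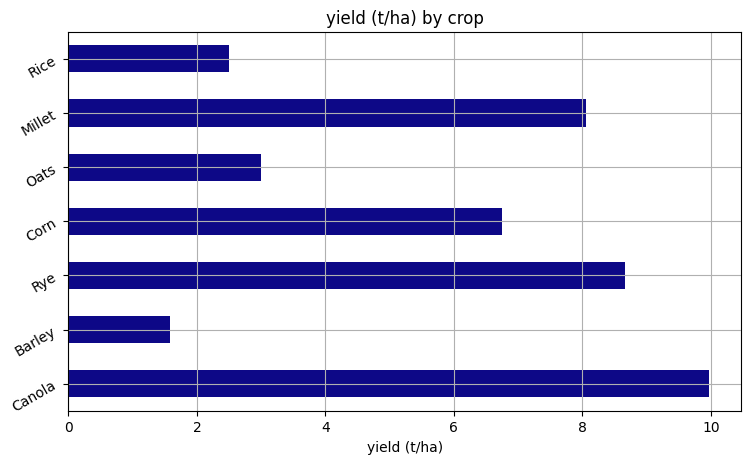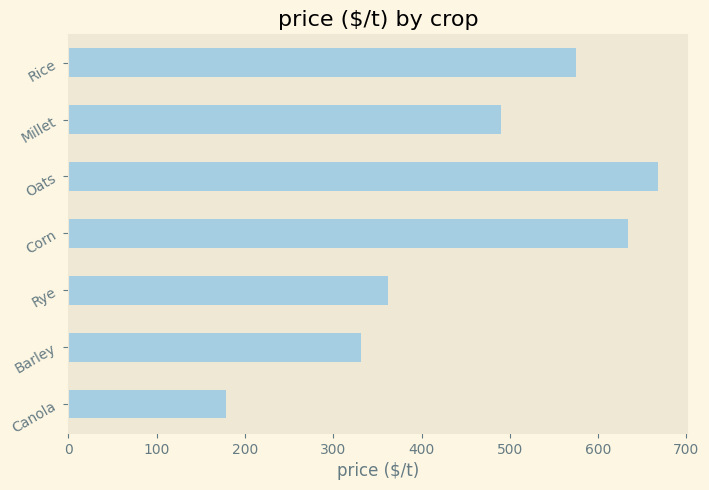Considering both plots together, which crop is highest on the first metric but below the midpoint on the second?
Chart 2 median price ($/t) ≈ 500; below-median crops: Canola, Barley, Rye. Among those, Canola has the highest yield (t/ha) (≈ 10).

Canola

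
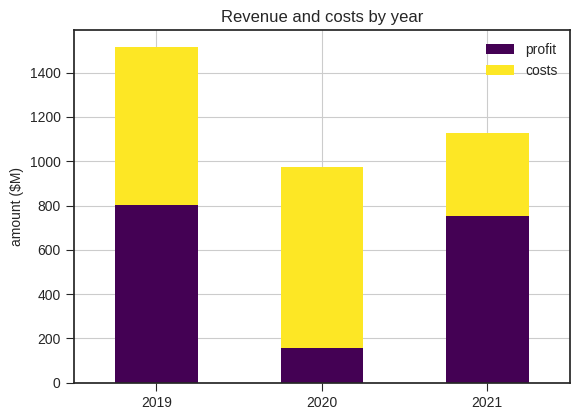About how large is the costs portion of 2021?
costs top ≈ 1200, bottom ≈ 800; segment ≈ 400.

≈ 400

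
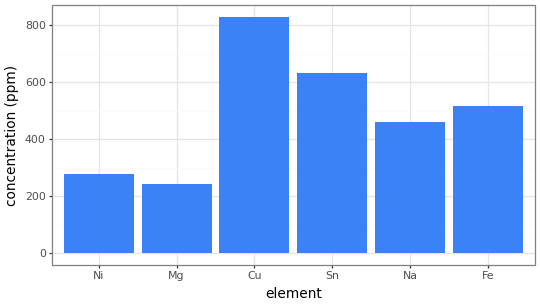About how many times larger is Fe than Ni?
Fe ≈ 500, Ni ≈ 300; 500/300 ≈ 1.67.

≈ 1.67×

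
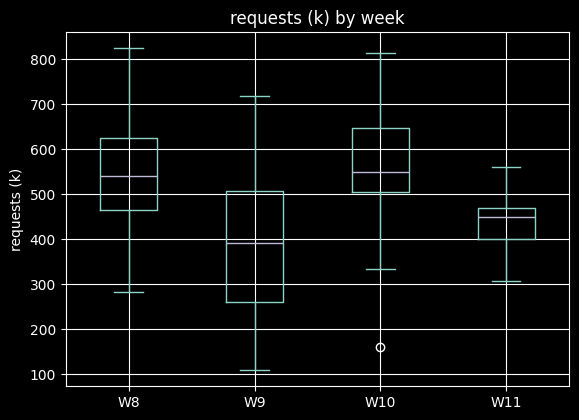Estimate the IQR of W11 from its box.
≈ 60

Q3 ≈ 460, Q1 ≈ 400; IQR ≈ 60.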